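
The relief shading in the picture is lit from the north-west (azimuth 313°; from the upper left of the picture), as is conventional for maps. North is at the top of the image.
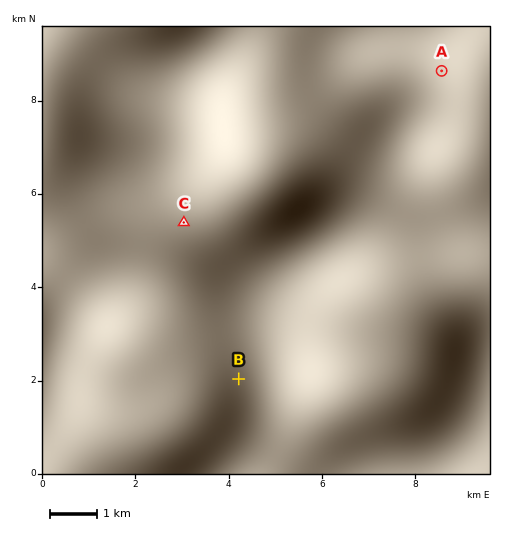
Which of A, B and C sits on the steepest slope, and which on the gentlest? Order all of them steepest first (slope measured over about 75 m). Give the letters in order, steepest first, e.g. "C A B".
B A C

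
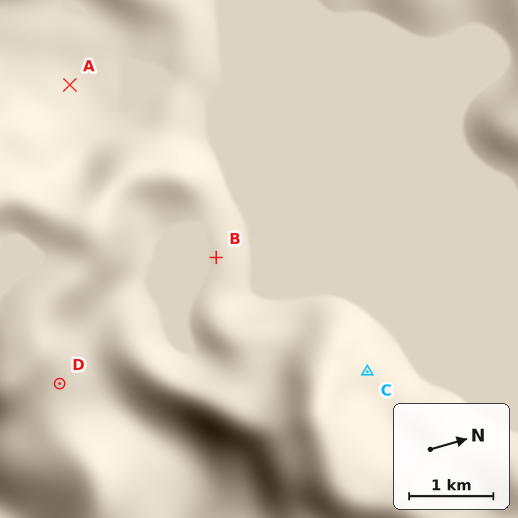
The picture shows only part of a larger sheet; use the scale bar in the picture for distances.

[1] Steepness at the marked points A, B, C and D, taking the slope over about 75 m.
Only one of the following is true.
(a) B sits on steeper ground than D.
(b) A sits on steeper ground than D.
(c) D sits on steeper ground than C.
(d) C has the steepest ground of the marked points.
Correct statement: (c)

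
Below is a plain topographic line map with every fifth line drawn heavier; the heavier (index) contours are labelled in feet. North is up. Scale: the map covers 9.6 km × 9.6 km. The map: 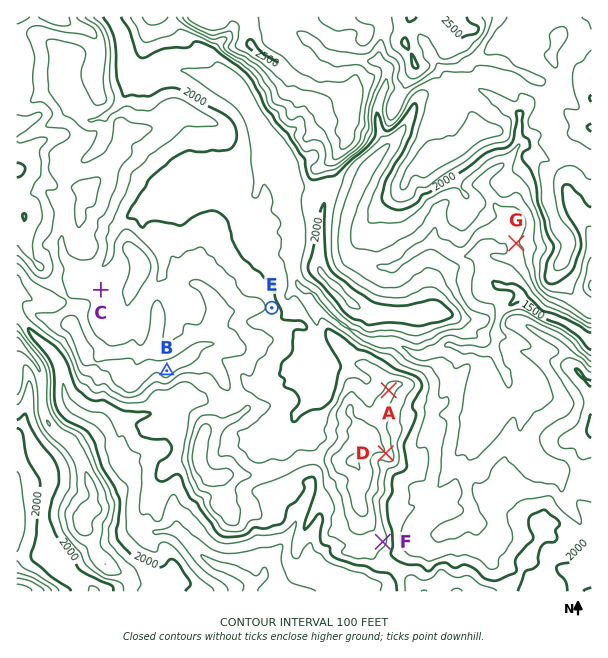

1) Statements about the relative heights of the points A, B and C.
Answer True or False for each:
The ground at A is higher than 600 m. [True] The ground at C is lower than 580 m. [False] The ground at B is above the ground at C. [True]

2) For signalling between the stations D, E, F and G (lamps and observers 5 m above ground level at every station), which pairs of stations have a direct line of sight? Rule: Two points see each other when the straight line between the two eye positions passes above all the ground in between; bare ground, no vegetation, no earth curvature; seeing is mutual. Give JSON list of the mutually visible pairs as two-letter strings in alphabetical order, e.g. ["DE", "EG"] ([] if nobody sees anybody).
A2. ["DF", "DG", "FG"]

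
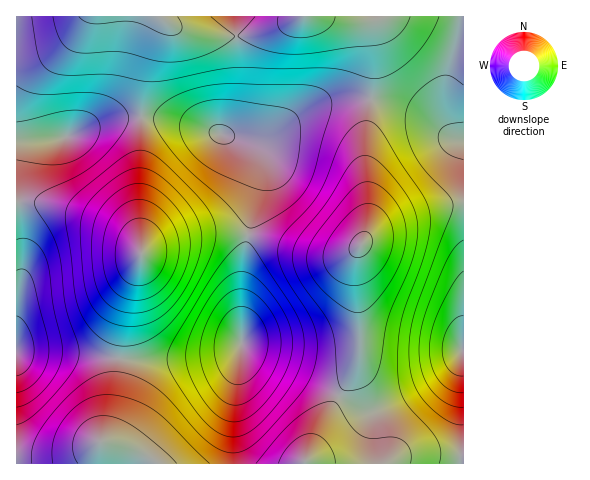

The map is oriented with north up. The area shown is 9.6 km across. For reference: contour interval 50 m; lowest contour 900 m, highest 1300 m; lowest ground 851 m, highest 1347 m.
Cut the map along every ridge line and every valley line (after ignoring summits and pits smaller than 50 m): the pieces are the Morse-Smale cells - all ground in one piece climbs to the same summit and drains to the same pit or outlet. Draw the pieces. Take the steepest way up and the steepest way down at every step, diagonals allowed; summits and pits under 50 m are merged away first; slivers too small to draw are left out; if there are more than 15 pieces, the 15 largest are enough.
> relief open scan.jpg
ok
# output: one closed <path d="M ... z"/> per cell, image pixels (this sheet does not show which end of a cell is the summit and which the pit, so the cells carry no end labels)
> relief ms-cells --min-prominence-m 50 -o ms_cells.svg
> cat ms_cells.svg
<path d="M463 203l-38 7-35 11-15 9-15 15-4 13 4 91-3 15-18 32 11 7 19 9 15-4 43-22 20-14 12-14 3-8 2-1z"/><path d="M32 202l-14 0-2 1 0 147 102 9 8-52 15-49-3-13-11-11-21-12-44-15z"/><path d="M159 16l-142 0-1 124 27 1 19-3 42-17 18-3 18 0 6-50 5-20 11-23 0-6z"/><path d="M358 98l-21 1-21 6-17 9-35 24-27 1 9 4 10 8 6 14-1 17-12 53 48 14 29 6 23-2 13-10 5-15 1-14-3-70 6-45z"/><path d="M251 235l-4 3-5 33 0 76 9 7 48 20 40 22 18-32 3-15 0-26-4-42 0-23 3-10-15 6-18 1-29-6z"/><path d="M241 346l-6 5-11 3-22 4-28 2-55-1-5 47-9 32-25 14-28 5-35 0-1 6 216 1 2-65z"/><path d="M227 232l-26 1-35 7-20 8-5 5-15 54-7 52 55 1 28-2 22-4 11-3 6-5 0-59 7-51z"/><path d="M329 16l-29 0-29 14-34 6 1 62-5 20-10 17 19 5 18 0 11-5 24-19 21-11 21-6 33 0 2-2 1-52-5-18-7-5z"/><path d="M155 118l-14 0 0 134 14-8 38-10 34-2 21 3 14-60 0-10-3-11-9-8-14-8-48-15z"/><path d="M140 118l-18 0-18 3-42 17-45 3-1 61 31 2 48 14 32 16 13 15z"/><path d="M461 354l-4 8-16 14-20 13-37 19-12 4-8-2-25-14-34 67 155 1 2-22z"/><path d="M371 99l-6 45 3 70-4 26 14-13 18-8 48-14 20-3 0-61-13-5-23-18-12-8z"/><path d="M22 351l-6 0 0 105 48 0 16-4 21-10 6-9 5-15 7-58-27-4z"/><path d="M242 345l-8 54-1 64 72 1 33-68-39-22-48-20z"/><path d="M162 18l-1 10-10 20-5 20-5 49 37 4 45 13 8-10 7-26-1-62-16 1-28-3-18-6z"/>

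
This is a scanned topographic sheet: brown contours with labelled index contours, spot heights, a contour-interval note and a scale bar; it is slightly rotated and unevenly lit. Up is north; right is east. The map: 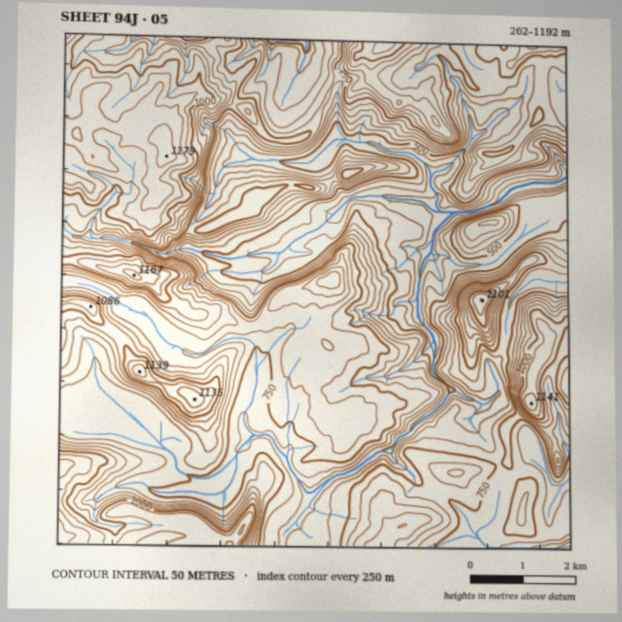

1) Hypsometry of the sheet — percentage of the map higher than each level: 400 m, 97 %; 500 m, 89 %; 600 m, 80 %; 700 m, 66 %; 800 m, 40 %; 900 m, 24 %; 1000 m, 14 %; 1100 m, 4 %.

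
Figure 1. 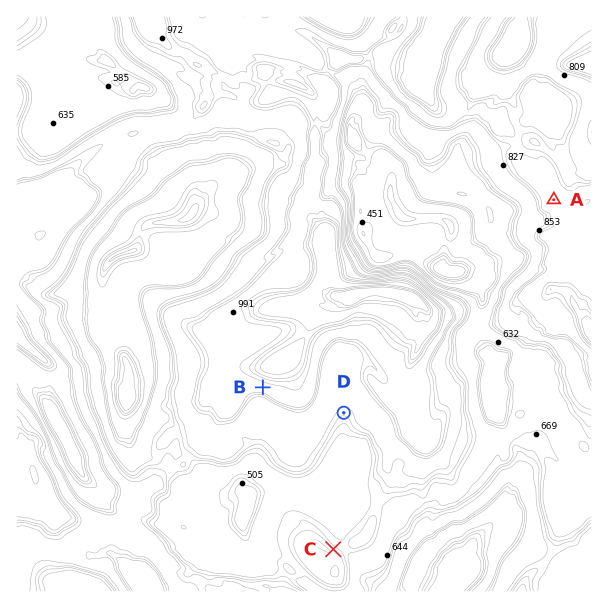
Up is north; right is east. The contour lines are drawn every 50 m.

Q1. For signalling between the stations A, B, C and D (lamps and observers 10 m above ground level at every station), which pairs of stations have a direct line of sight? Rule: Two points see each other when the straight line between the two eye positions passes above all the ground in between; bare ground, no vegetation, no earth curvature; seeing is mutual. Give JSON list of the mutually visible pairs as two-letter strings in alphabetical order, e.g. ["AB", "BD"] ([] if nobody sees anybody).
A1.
["BC", "CD"]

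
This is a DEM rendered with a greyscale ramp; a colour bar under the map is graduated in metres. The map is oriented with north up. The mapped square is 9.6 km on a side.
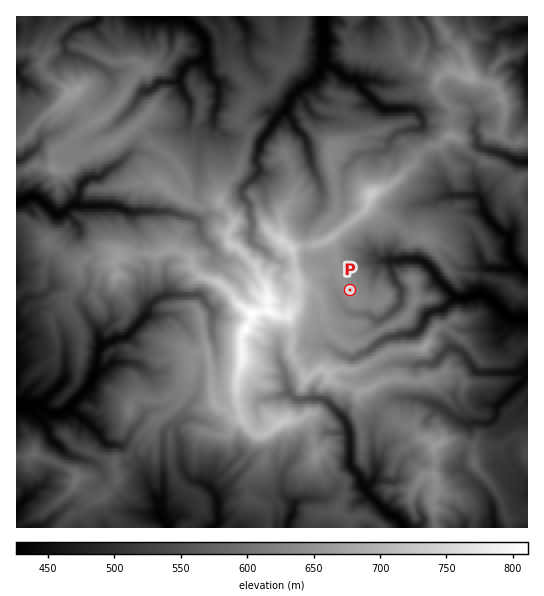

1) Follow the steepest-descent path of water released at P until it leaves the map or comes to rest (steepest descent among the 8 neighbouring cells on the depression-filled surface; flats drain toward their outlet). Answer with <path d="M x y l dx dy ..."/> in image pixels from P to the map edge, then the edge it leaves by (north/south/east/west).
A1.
<path d="M350 290l11 0 13-13 3-6 0-5 5-5 37-2 6 3 9 9 3 7 20 20 10 0 2-1 4 0 4-3 8 0 24 24 2 1 14 0 2-1"/>
exit: east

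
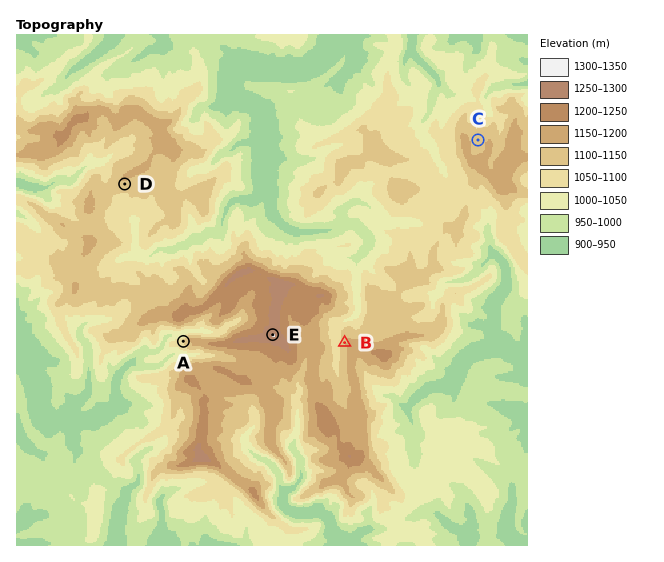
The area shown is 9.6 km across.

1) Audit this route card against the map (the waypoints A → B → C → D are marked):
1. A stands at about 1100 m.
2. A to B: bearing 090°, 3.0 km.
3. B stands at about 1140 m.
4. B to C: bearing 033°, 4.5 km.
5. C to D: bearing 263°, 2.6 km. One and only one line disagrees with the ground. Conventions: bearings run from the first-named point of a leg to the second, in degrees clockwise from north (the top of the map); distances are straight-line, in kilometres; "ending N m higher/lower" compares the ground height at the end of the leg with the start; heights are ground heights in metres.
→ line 5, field distance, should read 6.7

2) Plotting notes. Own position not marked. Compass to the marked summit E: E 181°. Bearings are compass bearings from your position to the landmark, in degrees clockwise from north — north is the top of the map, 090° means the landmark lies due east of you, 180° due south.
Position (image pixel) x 274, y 273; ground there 1190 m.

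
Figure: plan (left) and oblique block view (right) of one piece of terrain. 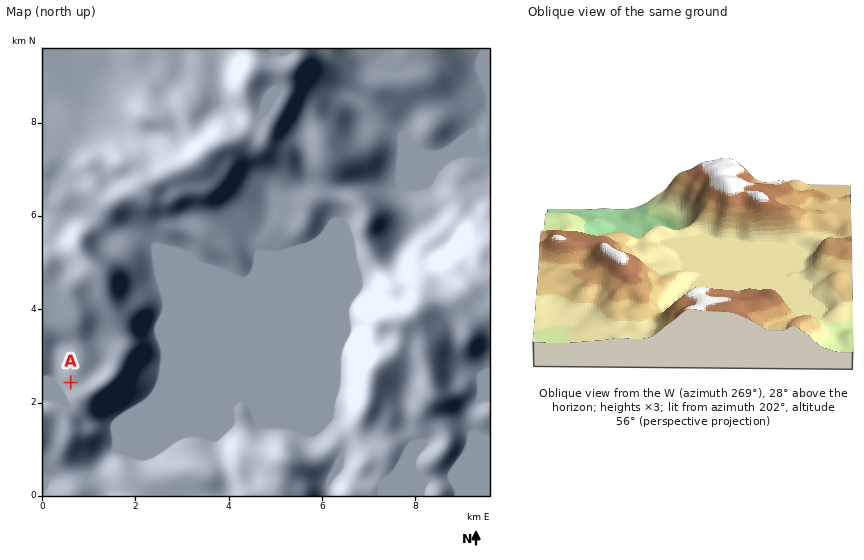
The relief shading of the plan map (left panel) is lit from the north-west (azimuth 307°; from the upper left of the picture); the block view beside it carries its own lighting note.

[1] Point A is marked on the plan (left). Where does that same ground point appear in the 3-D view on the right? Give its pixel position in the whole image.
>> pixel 772 312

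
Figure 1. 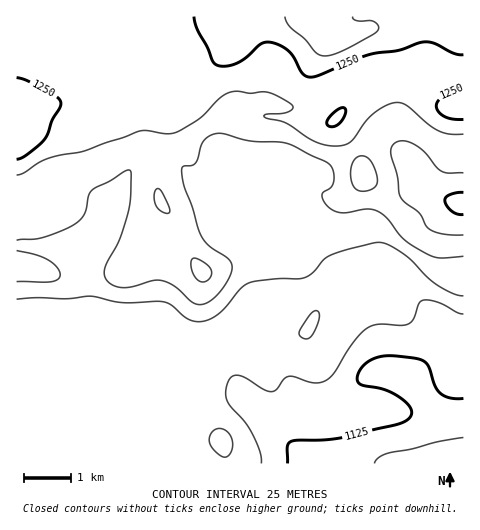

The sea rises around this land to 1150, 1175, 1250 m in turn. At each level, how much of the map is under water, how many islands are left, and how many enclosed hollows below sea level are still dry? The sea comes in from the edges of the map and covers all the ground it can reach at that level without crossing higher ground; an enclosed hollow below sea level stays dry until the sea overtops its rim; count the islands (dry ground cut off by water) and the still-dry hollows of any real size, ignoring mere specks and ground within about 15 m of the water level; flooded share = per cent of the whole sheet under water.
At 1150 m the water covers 13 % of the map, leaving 0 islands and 0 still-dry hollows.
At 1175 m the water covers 39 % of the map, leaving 0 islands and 0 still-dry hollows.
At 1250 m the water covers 93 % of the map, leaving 0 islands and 0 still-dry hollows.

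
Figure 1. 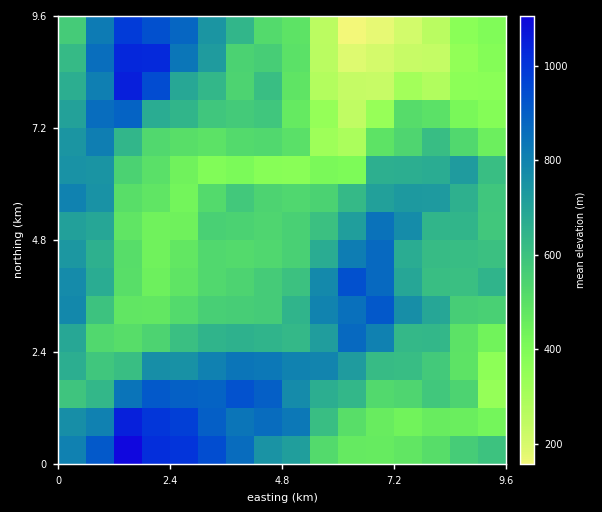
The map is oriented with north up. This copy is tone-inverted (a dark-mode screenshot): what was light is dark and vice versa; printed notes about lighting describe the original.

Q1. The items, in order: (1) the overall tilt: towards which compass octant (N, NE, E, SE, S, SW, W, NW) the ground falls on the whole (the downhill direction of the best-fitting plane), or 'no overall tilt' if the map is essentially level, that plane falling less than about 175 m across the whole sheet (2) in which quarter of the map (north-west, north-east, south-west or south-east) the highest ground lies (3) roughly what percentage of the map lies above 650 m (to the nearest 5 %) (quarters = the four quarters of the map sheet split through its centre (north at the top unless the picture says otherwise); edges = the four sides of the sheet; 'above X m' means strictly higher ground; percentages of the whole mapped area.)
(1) The general tilt is down to the north-east (the land rises towards the south-west).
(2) The highest ground is in the south-west quarter.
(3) Ground above 650 m makes up about 40 % of the sheet.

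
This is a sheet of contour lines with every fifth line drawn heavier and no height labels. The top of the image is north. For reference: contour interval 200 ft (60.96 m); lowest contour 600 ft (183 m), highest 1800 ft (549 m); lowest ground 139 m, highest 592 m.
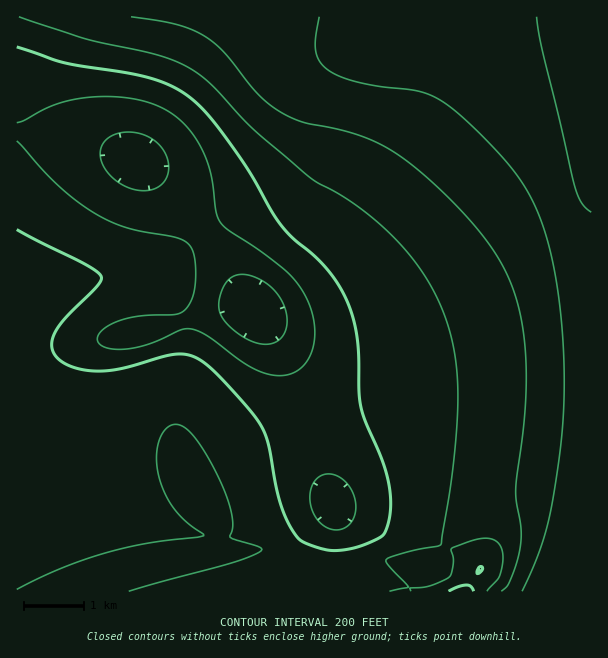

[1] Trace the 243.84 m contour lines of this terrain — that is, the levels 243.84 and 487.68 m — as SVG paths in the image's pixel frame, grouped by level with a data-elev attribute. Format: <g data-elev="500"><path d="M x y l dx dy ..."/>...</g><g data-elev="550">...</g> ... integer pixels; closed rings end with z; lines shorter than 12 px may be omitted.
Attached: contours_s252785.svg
<g data-elev="243.84"><path d="M335 530l-9-3-8-6-5-9-3-9 0-11 3-9 5-6 8-3 9 1 9 5 7 10 4 11 0 12-4 9-7 6z"/><path d="M17 123l43-20 20-5 21-1 24 1 21 4 18 7 15 10 15 16 12 23 6 21 4 33 4 10 8 8 32 21 25 19 12 12 8 14 7 18 3 18-3 18-7 13-8 8-9 4-10 1-12-2-21-10-39-29-17-6-7 1-28 12-20 6-20 1-13-4-4-6 2-6 7-6 10-5 24-6 36-2 10-5 6-10 3-14 0-19-2-15-5-8-8-4-54-11-16-7-18-9-17-12-18-15-40-44"/></g><g data-elev="487.68"><path d="M319 17l-3 19-1 12 3 11 6 8 10 7 15 6 28 6 43 6 14 5 13 8 32 27 33 36 18 27 12 29 11 39 7 48 4 52-1 51-4 48-10 59-11 34-16 36"/></g>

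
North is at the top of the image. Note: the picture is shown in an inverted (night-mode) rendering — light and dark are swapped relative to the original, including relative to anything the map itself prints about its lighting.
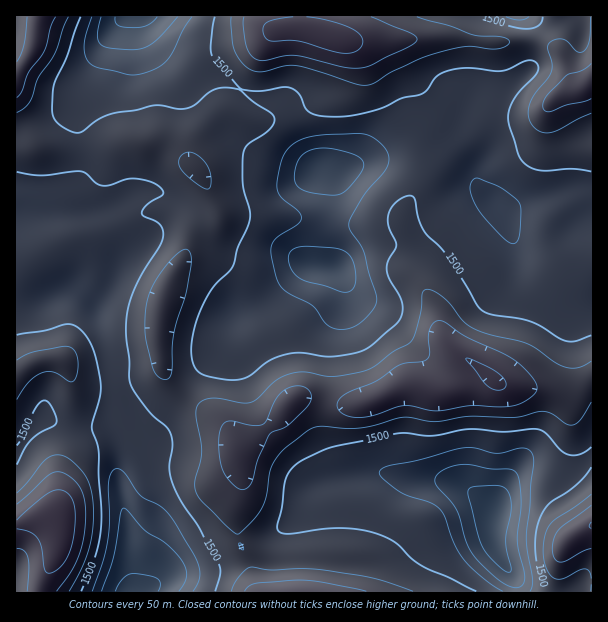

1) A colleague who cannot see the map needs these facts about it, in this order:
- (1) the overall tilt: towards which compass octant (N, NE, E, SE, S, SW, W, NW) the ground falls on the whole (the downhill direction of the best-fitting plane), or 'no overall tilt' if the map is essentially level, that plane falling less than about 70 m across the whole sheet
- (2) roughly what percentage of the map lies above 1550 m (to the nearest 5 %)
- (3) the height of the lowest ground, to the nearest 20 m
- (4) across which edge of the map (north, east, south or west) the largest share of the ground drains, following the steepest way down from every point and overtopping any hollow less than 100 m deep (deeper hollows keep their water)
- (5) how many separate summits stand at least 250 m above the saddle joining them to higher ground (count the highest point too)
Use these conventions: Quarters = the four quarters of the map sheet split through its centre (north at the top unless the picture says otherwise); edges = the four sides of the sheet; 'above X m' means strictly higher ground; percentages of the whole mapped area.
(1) There is no overall tilt: the best-fitting plane is nearly level.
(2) Ground above 1550 m makes up about 15 % of the sheet.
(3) About 1320 m is the lowest elevation on the sheet.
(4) Drainage is mainly to the east: more ground falls towards that edge than towards any other.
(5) There is 1 summit with 250 m or more of prominence.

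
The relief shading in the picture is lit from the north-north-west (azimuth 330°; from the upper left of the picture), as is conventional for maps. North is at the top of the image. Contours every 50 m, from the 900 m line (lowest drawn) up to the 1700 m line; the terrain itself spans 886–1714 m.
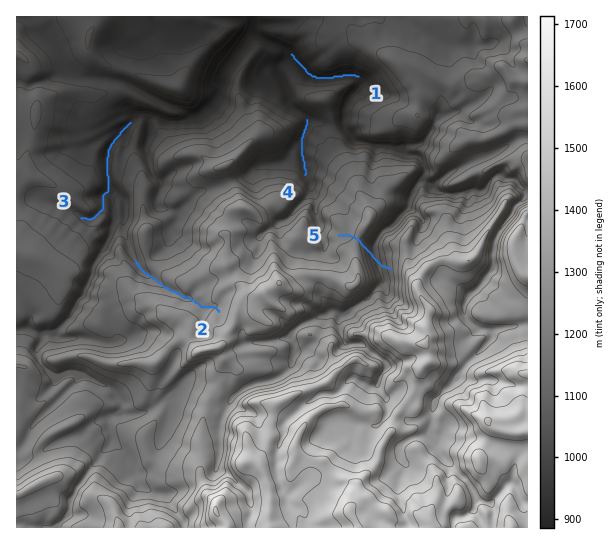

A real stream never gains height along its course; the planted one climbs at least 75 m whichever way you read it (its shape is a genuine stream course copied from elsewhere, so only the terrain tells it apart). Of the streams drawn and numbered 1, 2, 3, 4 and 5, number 5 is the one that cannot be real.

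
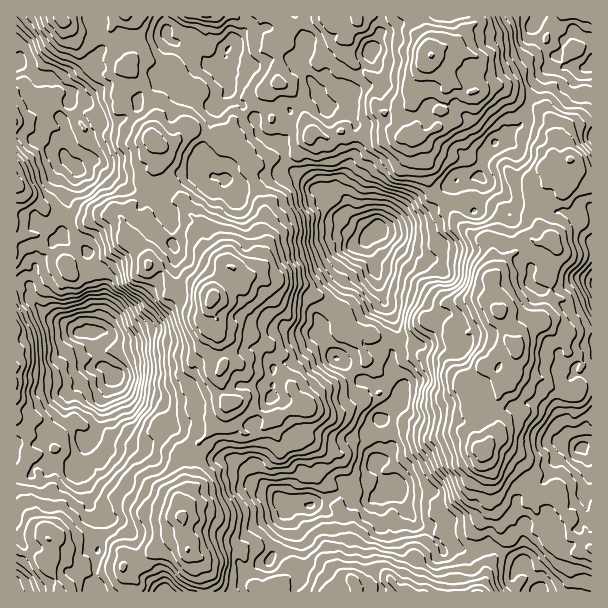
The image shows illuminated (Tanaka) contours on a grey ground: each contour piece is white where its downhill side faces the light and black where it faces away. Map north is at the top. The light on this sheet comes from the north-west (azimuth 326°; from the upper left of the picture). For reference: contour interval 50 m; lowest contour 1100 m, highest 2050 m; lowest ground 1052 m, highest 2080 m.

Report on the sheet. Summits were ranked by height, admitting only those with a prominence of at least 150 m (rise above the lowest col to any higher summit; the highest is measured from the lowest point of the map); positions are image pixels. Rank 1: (213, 299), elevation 2080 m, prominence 1028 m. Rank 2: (516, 347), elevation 1989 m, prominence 435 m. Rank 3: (182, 518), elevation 1958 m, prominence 221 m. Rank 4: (431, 56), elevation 1952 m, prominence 357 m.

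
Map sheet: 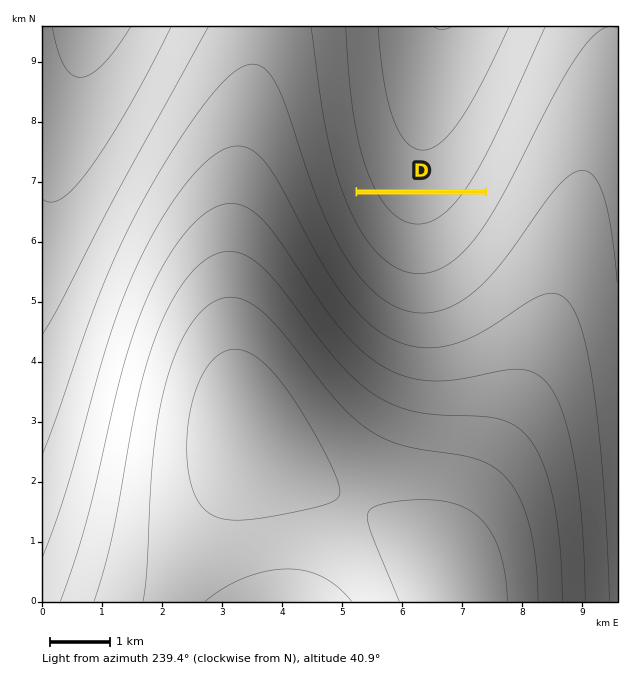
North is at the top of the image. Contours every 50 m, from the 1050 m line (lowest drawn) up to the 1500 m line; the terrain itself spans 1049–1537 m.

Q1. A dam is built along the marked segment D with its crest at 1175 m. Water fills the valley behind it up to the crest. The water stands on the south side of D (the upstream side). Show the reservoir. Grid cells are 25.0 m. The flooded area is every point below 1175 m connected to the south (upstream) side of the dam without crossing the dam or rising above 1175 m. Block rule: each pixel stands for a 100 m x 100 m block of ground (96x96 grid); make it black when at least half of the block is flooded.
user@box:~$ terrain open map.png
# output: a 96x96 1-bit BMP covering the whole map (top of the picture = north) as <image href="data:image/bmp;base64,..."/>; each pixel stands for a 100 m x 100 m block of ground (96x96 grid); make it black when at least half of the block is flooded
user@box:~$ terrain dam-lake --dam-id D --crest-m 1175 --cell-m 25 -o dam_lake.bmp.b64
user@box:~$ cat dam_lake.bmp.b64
<image width="96" height="96" href="data:image/bmp;base64,Qk2+BAAAAAAAAD4AAAAoAAAAYAAAAGAAAAABAAEAAAAAAIAEAAATCwAAEwsAAAIAAAAAAAAA////AAAAAAAAAAAAAAAAAAAAAAAAAAAAAAAAAAAAAAAAAAAAAAAAAAAAAAAAAAAAAAAAAAAAAAAAAAAAAAAAAAAAAAAAAAAAAAAAAAAAAAAAAAAAAAAAAAAAAAAAAAAAAAAAAAAAAAAAAAAAAAAAAAAAAAAAAAAAAAAAAAAAAAAAAAAAAAAAAAAAAAAAAAAAAAAAAAAAAAAAAAAAAAAAAAAAAAAAAAAAAAAAAAAAAAAAAAAAAAAAAAAAAAAAAAAAAAAAAAAAAAAAAAAAAAAAAAAAAAAAAAAAAAAAAAAAAAAAAAAAAAAAAAAAAAAAAAAAAAAAAAAAAAAAAAAAAAAAAAAAAAAAAAAAAAAAAAAAAAAAAAAAAAAAAAAAAAAAAAAAAAAAAAAAAAAAAAAAAAAAAAAAAAAAAAAAAAAAAAAAAAAAAAAAAAAAAAAAAAAAAAAAAAAAAAAAAAAAAAAAAAAAAAAAAAAAAAAAAAAAAAAAAAAAAAAAAAAAAAAAAAAAAAAAAAAAAAAAAAAAAAAAAAAAAAAAAAAAAAAAAAAAAAAAAAAAAAAAAAAAAAAAAAAAAAAAAAAAAAAAAAAAAAAAAAAAAAAAAAAAAAAAAAAAAAAAAAAAAAAAAAAAAAAAAAAAAAAAAAAAAAAAAAAAAAAAAAAAAAAAAAAAAAAAAAAAAAAAAAAAAAAAAAAAAAAAAAAAAAAAAAAAAAAAAAAAAAAAAAAAAAAAAAAAAAAAAAAAAAAAAAAAAAAAAAAAAAAAAAAAAAAAAAAAAAAAAAAAAAAAAAAAAAAAAAAAAAAAAAAAAAAAAAAAAAAAAAAAAAAAAAAAAAAAAAAAAAAAAAAAAAAAAAAAAAAAAAAAAAAAAAAAAAAAAAAAAAAAAAAAAAAAAAAAAAAAAAAAAAAAAAAAAAAAAAAAAAAAAAAAAAAAAAAAAAAAAAAAAAAAAAAAAgAAAAAAAAAAAAAAH8AAAAAAAAAAAAAAP/AAAAAAAAAAAAAAf/gAAAAAAAAAAAAA//wAAAAAAAAAAAAB//4AAAAAAAAAAAAB//4AAAAAAAAAAAAD//8AAAAAAAAAAAAH//+AAAAAAAAAAAAH//+AAAAAAAAAAAAAAAAAAAAAAAAAAAAAAAAAAAAAAAAAAAAAAAAAAAAAAAAAAAAAAAAAAAAAAAAAAAAAAAAAAAAAAAAAAAAAAAAAAAAAAAAAAAAAAAAAAAAAAAAAAAAAAAAAAAAAAAAAAAAAAAAAAAAAAAAAAAAAAAAAAAAAAAAAAAAAAAAAAAAAAAAAAAAAAAAAAAAAAAAAAAAAAAAAAAAAAAAAAAAAAAAAAAAAAAAAAAAAAAAAAAAAAAAAAAAAAAAAAAAAAAAAAAAAAAAAAAAAAAAAAAAAAAAAAAAAAAAAAAAAAAAAAAAAAAAAAAAAAAAAAAAAAAAAAAAAAAAAAAAAAAAAAAAAAAAAAAAAAAAAAAAAAAAAAAAAAAAAAAAAAAAAAAAAAAAAAAAAAAAAAAAAAAAAAAAAAAAAAAAAAAAAAAAAAAAAAAAAAAAAAAAAAAAAAAA="/>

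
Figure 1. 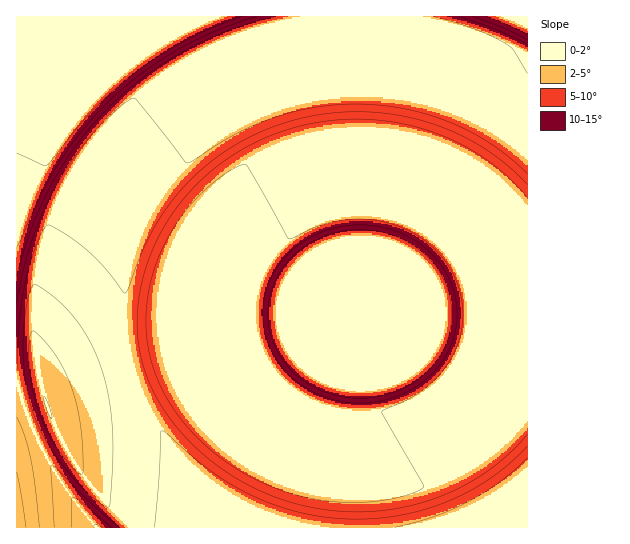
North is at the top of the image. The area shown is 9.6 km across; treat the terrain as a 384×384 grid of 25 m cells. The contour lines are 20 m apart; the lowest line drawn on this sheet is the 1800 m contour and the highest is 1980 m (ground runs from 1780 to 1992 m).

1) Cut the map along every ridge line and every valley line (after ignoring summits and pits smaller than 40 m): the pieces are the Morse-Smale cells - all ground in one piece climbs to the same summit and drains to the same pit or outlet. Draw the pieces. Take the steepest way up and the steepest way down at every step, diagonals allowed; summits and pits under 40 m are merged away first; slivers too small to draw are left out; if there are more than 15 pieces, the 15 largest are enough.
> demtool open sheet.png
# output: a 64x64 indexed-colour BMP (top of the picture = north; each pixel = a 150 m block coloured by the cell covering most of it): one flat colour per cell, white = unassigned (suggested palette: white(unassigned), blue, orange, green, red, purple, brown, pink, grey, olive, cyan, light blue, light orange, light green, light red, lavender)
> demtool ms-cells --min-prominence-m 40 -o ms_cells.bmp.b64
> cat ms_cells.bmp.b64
<image width="64" height="64" href="data:image/bmp;base64,Qk12CAAAAAAAAHYAAAAoAAAAQAAAAEAAAAABAAQAAAAAAAAIAAATCwAAEwsAABAAAAAAAAAA////ALR3HwAOf/8ALKAsACgn1gC9Z5QAS1aMAMJ34wB/f38AIr28AM++FwDox64AeLv/AIrfmACWmP8A1bDFAEREREREVVUiIiIiIiIiIiIiERERERERERERERERERERREREREVVUiIiIiIiIiIiIRERERERERERERERERERERFEREREVVUiIiIiIiIiIiEREREREREREREREREREREREUREREVVUiIiIiIiIiIhERERERERERERERERERERERERRERERVUiIiIiIiIiIhERERERERERERERERERERERERFERERVUiIiIiIiIiIREREREREREREREREREREREREREURERVUiIiIiIiIiIRERERERERERERERERERERERERERRERFVSIiIiIiIiIRERERERERERERERERERERERERERFERFVSIiIiIiIiIREREREREREREREREREREREREREREUREVVIiIiIiIiIRERERERERERERERERERERERERERERREVVIiIiIiIiIRERERERERERERERERERERERERERERFERVIiIiIiIiIhEREREREREREREREREREREREREREREURVUiIiIiIiIhERERERERERERERERERERERERERERERZlVSIiIiIiIhERERERERERERERERERERERERERERERFjMyIiIiIiIiEREREREREREREREREREREREREREREREWMzIiIiIiIiERERERERERERERERERERERERERERERERYzMiIiIiIiIREREREREREREREREREREREREREREREREzMiIiIiIiIRERERERERERERERERERERERERERERERETMyIiIiIiIhERERERERERERERERERERERERERERERERMzIiIiIiIiEREREREREREREREREREREREREREREREREzMiIiIiIiERERERERERERERERERERERERERERERERETMiIiIiIiIRERERERERERERERERERERERERERERERERMyIiIiIiIhEREREREREREREREREREREREREREREREREzIiIiIiIiERERERERERERERERERERERERERERERERETMiIiIiIiIRERERERERERERERERERERERERERERERERMyIiIiIiIREREREREREREREREREREREREREREREREREzIiIiIiIhERERERERERERERERERERERERERERERERETMiIiIiIiERERERERERERERERERERERERERERERERERMyIiIiIiIREREREREREREREREREREREREREREREREREzIiIiIiIiERERERERERERERERERERERERERERERERETMiIiIiIiIRERERERERERERERERERERERERERERERERMzIiIiIiIhEREREREREREREREREREREREREREREREREzMiIiIiIiERERERERERERERERERERERERERERERERETMyIiIiIiIRERERERERERERERERERERERERERERERERMzMiIiIiIhEREREREREREREREREREREREREREREREREzMyIiIiIiIRERERERERERERERERERERERERERERERETMzMiIiIiIhERERERERERERERERERERERERERERERERMzMzIiIiIiEREREREREREREREREREREREREREREREREzMzMiIiIiIhERERERERERERERERERERERERERERERETMzMzIiIiIiERERERERERERERERERERERERERERERERMzMzMiIiIiIhEREREREREREREREREREREREREREREREzMzMzIiIiIiIRERERERERERERERERERERERERERERETMzMzMyIiIiIhERERERERERERERERERERERERERERERMzMzMzIiIiIiIREREREREREREREREREREREREREREREzMzMzMyIiIiIiERERERERERERERERERERERERERERETMzMzMzMiIiIiIhERERERERERERERERERERERERERERMzMzMzMzIiIiIiIREREREREREREREREREREREREREREzMzMzMzMyIiIiIiERERERERERERERERERERERERERETMzMzMzMzMiIiIiIhERERERERERERERERERERERERERMzMzMzMzMzIiIiIiIREREREREREREREREREREREREREzMzMzMzMzMyIiIiIiIRERERERERERERERERERERERETMzMzMzMzMzMiIiIiIiERERERERERERERERERERERERMzMzMzMzMzMzMiIiIiIiEREREREREREREREREREREREzMzMzMzMzMzMzIiIiIiIiERERERERERERERERERERETMzMzMzMzMzMzMyIiIiIiIhERERERERERERERERERERMzMzMzMzMzMzMzMyIiIiIiIhEREREREREREREREREREzMzMzMzMzMzMzMzMiIiIiIiIhERERERERERERERERETMzMzMzMzMzMzMzMzMiIiIiIiIRERERERERERERERERMzMzMzMzMzMzMzMzMzMiIiIiIiIREREREREREREREREzMzMzMzMzMzMzMzMzMzIiIiIiIiIRERERERERERERETMzMzMzMzMzMzMzMzMzMzIiIiIiIiIRERERERERERERMzMzMzMzMzMzMzMzMzMzMzIiIiIiIiEREREREREREREzMzMzMzMzMzMzMzMzMzMzMyIiIiIiIiERERERERERETMzMzMzMzMzMzMzMzMzMzMzMyIiIiIiIiERERERERER"/>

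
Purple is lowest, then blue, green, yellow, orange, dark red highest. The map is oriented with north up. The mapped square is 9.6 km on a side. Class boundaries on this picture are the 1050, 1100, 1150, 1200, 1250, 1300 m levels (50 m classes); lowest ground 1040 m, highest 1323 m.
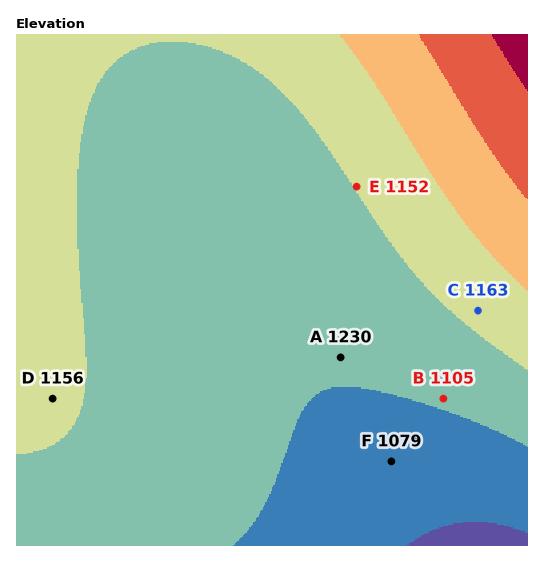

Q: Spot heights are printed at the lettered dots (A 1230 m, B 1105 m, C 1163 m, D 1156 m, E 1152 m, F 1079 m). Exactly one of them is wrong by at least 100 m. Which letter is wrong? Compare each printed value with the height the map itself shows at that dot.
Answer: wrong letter A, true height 1105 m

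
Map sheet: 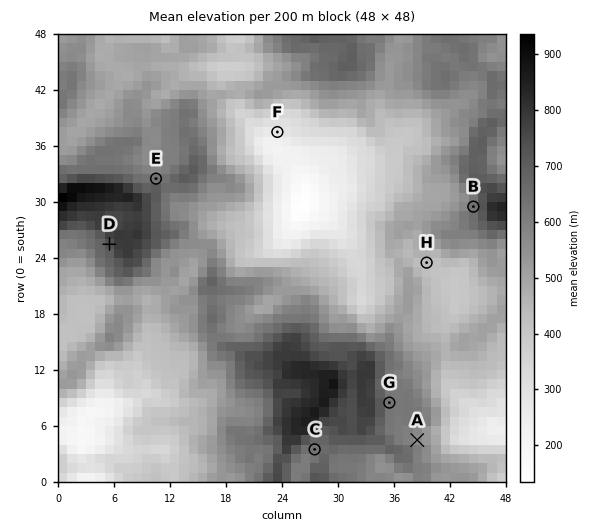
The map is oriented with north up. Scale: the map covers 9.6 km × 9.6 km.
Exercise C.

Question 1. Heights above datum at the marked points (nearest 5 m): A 560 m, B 640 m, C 625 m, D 725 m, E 635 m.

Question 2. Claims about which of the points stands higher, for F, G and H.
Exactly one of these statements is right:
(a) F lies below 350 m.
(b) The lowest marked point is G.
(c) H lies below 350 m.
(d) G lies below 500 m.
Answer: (a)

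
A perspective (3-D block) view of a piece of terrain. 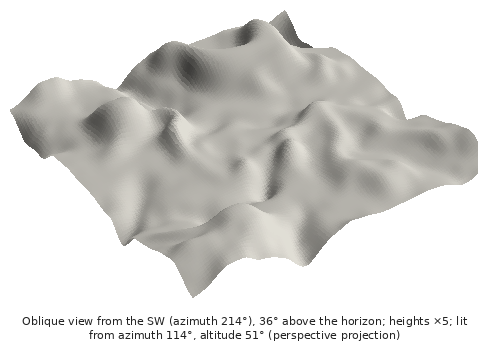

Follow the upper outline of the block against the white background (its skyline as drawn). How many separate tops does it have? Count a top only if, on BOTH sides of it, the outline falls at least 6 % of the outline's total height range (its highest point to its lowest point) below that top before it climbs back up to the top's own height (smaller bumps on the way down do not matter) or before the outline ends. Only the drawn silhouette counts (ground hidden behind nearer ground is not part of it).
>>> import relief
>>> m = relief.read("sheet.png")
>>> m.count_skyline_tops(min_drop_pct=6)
2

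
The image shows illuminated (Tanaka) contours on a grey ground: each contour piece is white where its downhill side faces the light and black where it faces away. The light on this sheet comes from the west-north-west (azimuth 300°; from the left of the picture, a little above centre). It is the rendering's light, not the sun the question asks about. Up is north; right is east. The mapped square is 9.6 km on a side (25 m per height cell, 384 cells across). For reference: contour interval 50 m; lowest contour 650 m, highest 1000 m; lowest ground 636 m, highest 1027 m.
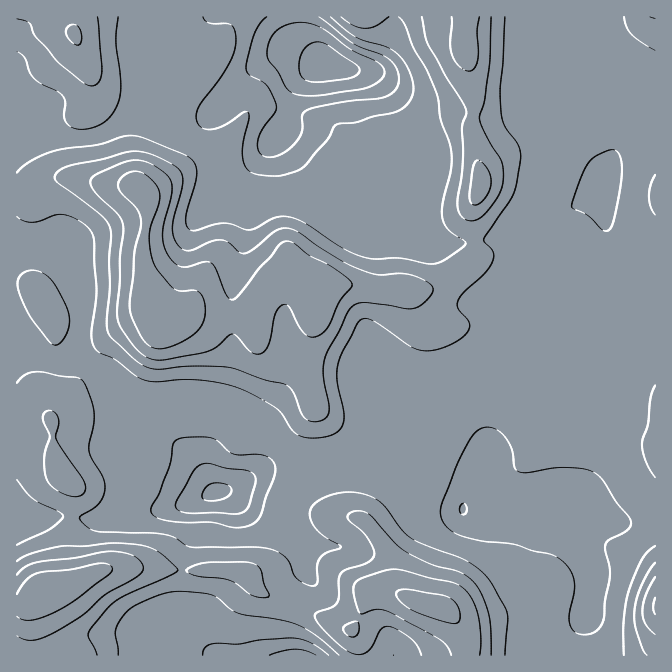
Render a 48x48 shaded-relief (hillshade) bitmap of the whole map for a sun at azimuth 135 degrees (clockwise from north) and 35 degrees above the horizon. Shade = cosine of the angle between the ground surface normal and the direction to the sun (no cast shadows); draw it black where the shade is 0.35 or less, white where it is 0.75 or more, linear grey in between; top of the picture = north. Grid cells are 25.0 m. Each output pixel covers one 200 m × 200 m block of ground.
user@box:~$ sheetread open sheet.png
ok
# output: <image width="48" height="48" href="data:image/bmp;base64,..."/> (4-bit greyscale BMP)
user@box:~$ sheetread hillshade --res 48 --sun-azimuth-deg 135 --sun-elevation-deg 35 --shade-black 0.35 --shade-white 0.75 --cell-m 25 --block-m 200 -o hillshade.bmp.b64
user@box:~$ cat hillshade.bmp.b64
<image width="48" height="48" href="data:image/bmp;base64,Qk32BAAAAAAAAHYAAAAoAAAAMAAAADAAAAABAAQAAAAAAIAEAAATCwAAEwsAABAAAAAAAAAAAAAAABEREQAiIiIAMzMzAERERABVVVUAZmZmAHd3dwCIiIgAmZmZAKqqqgC7u7sAzMzMAN3d3QDu7u4A////ALy5iaqZmau6rN7sqIvcqIiJzcqZiHZlaLzcu7qZmZqqq8zLl4vduZmazcqZmHZUVrze7typmZmaq7u5dmnMuqqrzLqZqoZDJJrN7/7bqZmZmruoZEerqZmau6mZq5ZSAGibzv/+27upmamHZDWIh3Z4qpiJq6ZTACRnm97/7bu6mamIZDNFZVRGiZiImqdUAAAjNYq8u5iIeJmYdTIkVVRFeId3iZhlIAASEBRniHVERWiIdlRFZmZWd3d3iZdmUjI0QhEkVnZVRGeIiId3d3dmZ3d4iYdlZXZVd1VERERVRFeIiJmIiImGZ3d4mZh2ZoiIqpiIhkIjMkaHZneImZunaJh3iZiHd4mazLqqu6dEMjV3ZVVoiZvKeKqYiIiIiHiKvLqavdyoZDV3dmZ4iJvbeJqpmIiIiHd4mqmZrN3LuFV4iHeIiJrLh4mrqpmIiHd4mZmZq8y7y5d4mYiIiJm8l3iau6mYh3d5qpmZmrupq6mJqpmIiImsuHeJqqmYh3eJu6mZmqqpmZmazLmYiImryoiJmZmYh2eJq6mZmqqZiZh5zcqYiImaupmZmZiIh2Z4mqmZmZmZmZh3rLmIiIiZqpmIiIiId2Z3iZmZqqqZmamHq7mIiImZmZmIiIiId2Z3iZmazLu7qqqYrLmIiIiIiIiIiIiIh3eIiZma3u3LuruZvbmIiJiIiIiIiIiIh4eJiJmJzu7cqrqZztqYiaqpiIiIiIiIiIial3h4rN3bmaqZz+uZmau7qYiIiIiIiIialkVnirzLmKqYvv2pmZqqqZiIiIiIiHiZliJXiJq6iKqIrf66qqqZmZiImYiIiHiZliFHiImqd5qHnO7Lq7u6mZiImZmIiHiZhzE3iHeZdomXiruoiZq8uZmIiZmYiHeIhzE3iGaJdGiXd4dlVWaKu5mIiIiIh3eIhjJImFRpdEaHZmVVRWVXmqmYiIiHd4iIhzE4umM3dCR3Zmd3d3d3iZmYeIh3iJmZh1I43JQ1ZRFGd4iIiIiJqpmYd4h3iJqpmHVY38hVdkI2eIiIiId63bmZh3dmeJqqmYh43+qHeHVWeIiIiIZG3+qqqYdVd4mpmHiJv/yYiId3eIiIiIYzn/yqq7hUZmeIdlVom9yph3d3eIiIiIcxbOyqq8tkZlVVQxEkZ5upmGVmZ4iIiIdBWcypq8yWZmVUQyACRniZunQ0VniIiIdTWKuZmrund4d3d1Q0Z3d4rbdEVmd4iIdUaZmYmqqoiIiImZh3iJhmjNt1VmZnd4dmipmImamZiIiHiqqYiauWatyFRFVVVnZnm6mIiZmZmYiIiruZmay4aKp0ISIzNGZnrLmIiZmImYmZisupiZvLh4qFMhEiNFZ4vbmIiJmIiYiZm8upiJm8uImodlVERFZ5zcmIiJiIiHeIm8upmImc3Km6mJmXZmZpzcmYiIiIiYh4m8uZmYiK3cu7qZq6hmZozcmYiIiImYd3m8uZmZh4vdzMuYrLllZovcqYiYiImZh3i8upmZl3nO3LqJzclmZovcqYmYh3iQ=="/>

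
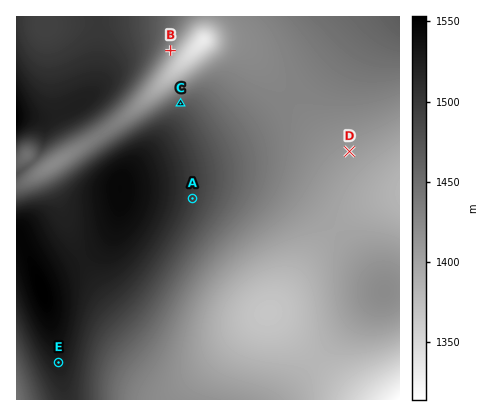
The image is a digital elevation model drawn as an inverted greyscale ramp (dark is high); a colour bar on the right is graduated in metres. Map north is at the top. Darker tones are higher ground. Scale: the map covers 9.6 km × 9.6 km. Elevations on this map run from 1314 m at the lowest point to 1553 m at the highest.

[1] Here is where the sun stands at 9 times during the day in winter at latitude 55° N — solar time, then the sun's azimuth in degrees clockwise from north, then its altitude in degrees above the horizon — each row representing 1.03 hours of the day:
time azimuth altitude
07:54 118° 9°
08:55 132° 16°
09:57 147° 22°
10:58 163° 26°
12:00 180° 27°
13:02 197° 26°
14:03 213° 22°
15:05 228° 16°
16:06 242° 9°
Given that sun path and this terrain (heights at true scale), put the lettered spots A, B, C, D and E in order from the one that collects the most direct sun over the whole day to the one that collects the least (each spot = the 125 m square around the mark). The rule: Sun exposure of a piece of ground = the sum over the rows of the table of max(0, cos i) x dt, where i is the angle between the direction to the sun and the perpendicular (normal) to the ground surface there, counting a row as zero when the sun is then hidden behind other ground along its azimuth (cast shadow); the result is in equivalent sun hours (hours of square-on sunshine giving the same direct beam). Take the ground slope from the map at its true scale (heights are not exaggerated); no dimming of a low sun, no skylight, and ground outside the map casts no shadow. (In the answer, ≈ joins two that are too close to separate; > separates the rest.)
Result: B > E ≈ D ≈ A > C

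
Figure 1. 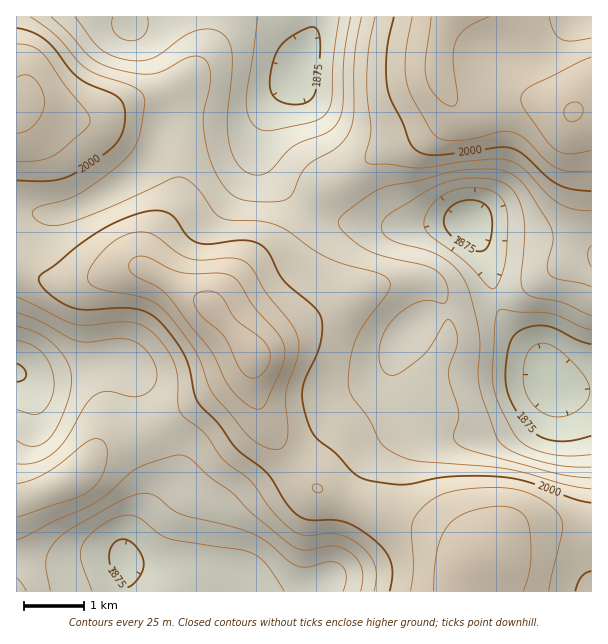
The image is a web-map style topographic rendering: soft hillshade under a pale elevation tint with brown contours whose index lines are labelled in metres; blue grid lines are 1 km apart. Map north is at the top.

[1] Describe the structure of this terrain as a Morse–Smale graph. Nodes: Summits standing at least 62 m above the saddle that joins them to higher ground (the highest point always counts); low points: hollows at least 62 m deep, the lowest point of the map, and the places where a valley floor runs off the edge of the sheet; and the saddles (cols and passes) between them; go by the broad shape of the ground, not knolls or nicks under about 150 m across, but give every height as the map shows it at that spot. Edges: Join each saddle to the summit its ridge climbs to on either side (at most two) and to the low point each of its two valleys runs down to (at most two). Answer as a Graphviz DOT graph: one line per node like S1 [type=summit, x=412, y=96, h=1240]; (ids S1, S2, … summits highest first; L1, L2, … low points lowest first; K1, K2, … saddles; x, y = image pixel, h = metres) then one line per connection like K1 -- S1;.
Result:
graph terrain {
  S1 [type=summit, x=252, y=354, h=2088];
  S2 [type=summit, x=573, y=111, h=2076];
  S3 [type=summit, x=24, y=105, h=2055];
  L1 [type=low, x=551, y=380, h=1838];
  L2 [type=low, x=297, y=66, h=1861];
  L3 [type=low, x=125, y=561, h=1869];
  L4 [type=low, x=18, y=374, h=1873];
  K1 [type=saddle, x=227, y=326, h=2079];
  K2 [type=saddle, x=356, y=503, h=2016];
  K3 [type=saddle, x=17, y=212, h=1978];
  K4 [type=saddle, x=153, y=429, h=1964];
  K5 [type=saddle, x=309, y=210, h=1956];
  K6 [type=saddle, x=569, y=248, h=1954];
  K1 -- S1;
  K1 -- L1;
  K1 -- L4;
  K2 -- S1;
  K2 -- L1;
  K2 -- L3;
  K3 -- S1;
  K3 -- S3;
  K3 -- L4;
  K4 -- S1;
  K4 -- L3;
  K4 -- L4;
  K5 -- S1;
  K5 -- S2;
  K5 -- L1;
  K5 -- L2;
  K6 -- S1;
  K6 -- S2;
  K6 -- L1;
}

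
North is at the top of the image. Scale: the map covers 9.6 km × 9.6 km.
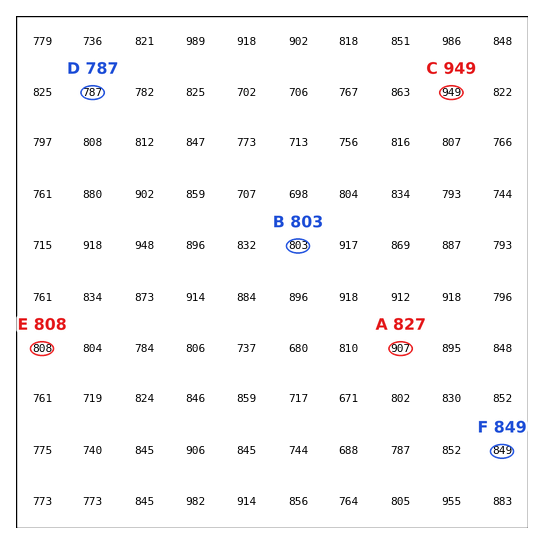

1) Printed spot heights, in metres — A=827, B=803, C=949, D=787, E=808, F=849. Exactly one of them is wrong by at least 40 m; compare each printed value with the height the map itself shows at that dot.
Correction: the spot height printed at A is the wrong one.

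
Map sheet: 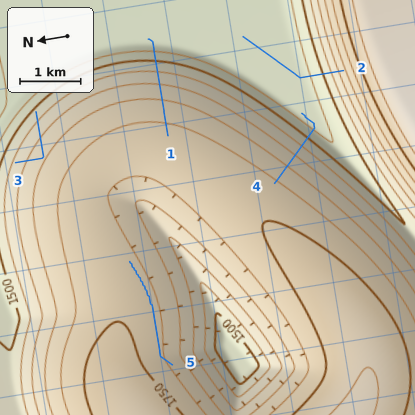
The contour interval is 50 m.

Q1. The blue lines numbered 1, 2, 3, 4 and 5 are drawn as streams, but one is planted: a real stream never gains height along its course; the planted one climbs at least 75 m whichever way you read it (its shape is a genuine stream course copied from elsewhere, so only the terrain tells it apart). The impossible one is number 3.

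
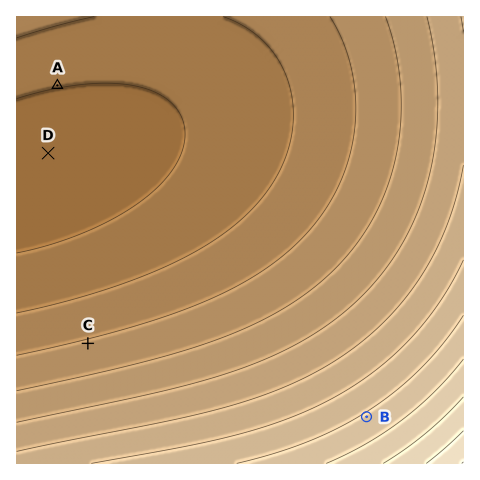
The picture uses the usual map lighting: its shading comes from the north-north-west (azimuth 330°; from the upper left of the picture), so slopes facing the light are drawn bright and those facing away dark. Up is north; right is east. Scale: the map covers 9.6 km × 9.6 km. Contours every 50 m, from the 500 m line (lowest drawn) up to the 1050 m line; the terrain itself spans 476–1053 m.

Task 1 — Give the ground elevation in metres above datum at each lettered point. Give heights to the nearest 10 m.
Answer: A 500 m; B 860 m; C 610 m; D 480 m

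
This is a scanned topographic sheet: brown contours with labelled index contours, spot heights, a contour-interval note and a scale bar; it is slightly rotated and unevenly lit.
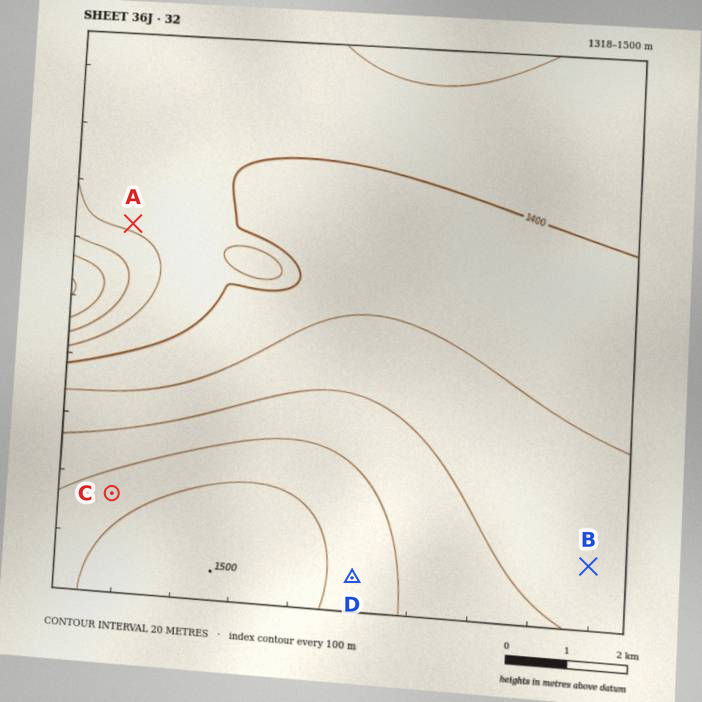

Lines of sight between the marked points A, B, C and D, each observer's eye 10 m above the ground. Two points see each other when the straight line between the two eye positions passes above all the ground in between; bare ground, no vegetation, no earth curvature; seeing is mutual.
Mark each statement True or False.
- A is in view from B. False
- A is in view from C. True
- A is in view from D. False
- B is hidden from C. True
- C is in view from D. False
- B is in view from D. True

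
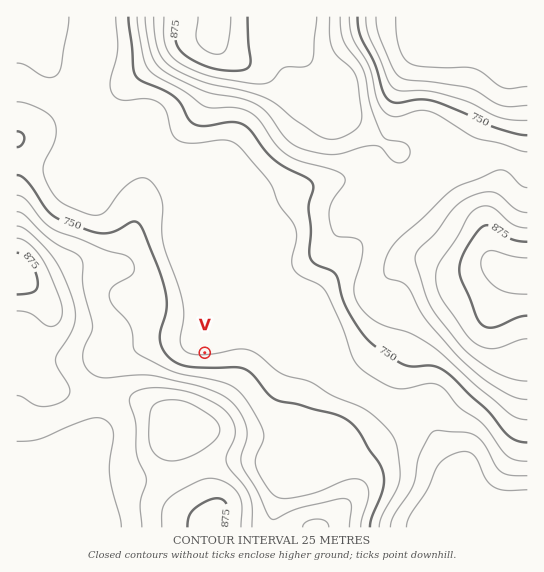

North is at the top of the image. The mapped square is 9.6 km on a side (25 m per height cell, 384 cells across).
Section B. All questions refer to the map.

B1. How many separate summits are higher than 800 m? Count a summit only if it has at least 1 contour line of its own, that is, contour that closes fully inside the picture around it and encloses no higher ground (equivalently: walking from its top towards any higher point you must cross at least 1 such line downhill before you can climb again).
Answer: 1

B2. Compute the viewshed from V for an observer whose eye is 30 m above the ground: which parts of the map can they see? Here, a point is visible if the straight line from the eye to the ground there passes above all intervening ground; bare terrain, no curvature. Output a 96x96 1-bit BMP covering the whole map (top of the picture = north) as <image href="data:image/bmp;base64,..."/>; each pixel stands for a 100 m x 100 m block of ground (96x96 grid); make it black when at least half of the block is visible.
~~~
<image width="96" height="96" href="data:image/bmp;base64,Qk2+BAAAAAAAAD4AAAAoAAAAYAAAAGAAAAABAAEAAAAAAIAEAAATCwAAEwsAAAIAAAAAAAAA////AAAAAAAAAAAAAAAAAAAAAAAAAAAAAAAAAAAAAAAAAAAAAAAAAAAAAAAAAAAAAAAAAAAAAAAAAAAAAAAAAAAAAAAAAAAAAAAAAAAAAAAAAAAAAAAAAAAAAAAAAAAAAAAAAAAAAAAAAAAAAAAAAAAAAAAAAAAAAAAAAAAAAAAAAAAAAAAAAAAAAAAAAAAAAAAAAAAAAAAAAAAAAAAAAAAAAAQAAAAAAAAAAAAAABwAAAAAAAAAAAAAADwAAAAAAAAAAAAAAHwAAAAAAAAAAAAAAP4AAAAAAAAAAAAAAf4AAAAAAAAAAAAAB/4AAAAAAAAAEAAAP/4AAAAAAAAAAAAA//4AAAAAAAAAAAAA//4AAAAAHgAAAAAA//4AAAAB/wAAAAIA//wAAAAH/wAAAB4A//wAAAAf/wAAAH8Af/wAAAA//4AAA/8Af/wBgAB//4AAD/+Af/wB4AD//8AAP//A//gB8AD//+AB///A//AB+AD//+AH///h/+AB+AH///Af///j/8AB/AP///D//////4AB/wf///v//////wAB/////////////wAB/////////////wAB/////////////wAB/////////////wAB/////////////wAB/+////////x//4AB/8P///////h//4AB/4H///////g//4AD/4H///////A//4AH/4H///////A//4AP/4P///////A//8Af/4////////h//8Af/////////////+A//////////////8A//+f//////////4A//8H//////////4A/jwH//////////wA+AAD//////////wA8AAD//////////gAYAAD////////h/gAQAAD////////g/gAAAAH////////w/gAAAAH//////+A//gAAAAH//////4Af/gAAAAD//////wAP/gAAAAD//////gAH/AAAAAB/////+AAH+AAAAAB/////8AADwAAAAAA/////8AABgAAAAAAf////8AAAgAAAAAAf////+AAAAAAAAAA//////AAAAAAAAAA//////wAAAAAAAAA//////8OAAAAAAAB///////+AAAAAAAB///////8AAAAAAAA///////4AAAAAAAA///////gAAAAAAAAf//////AAAAAAAAAf/////8AAAAAAAAAf/////4AAAAAAAAAf/////gAAAAAAAAA//////AAAAAAAAAH/////8AAAAAAAAAf/////4AAAAAAAAB/////7gAAAAAAAAD/////zAAAAAAAAAD/////zAAAAAAAAAD/////zAAAAAAAAAB//////AAAAAAAAAAf/////AAAAAAAAAAP///w/AAAAAAAAAAH///A+AAAAAAAAAAH//8A+AAAAAAAAAAD//4AcAAAAAAAAAAD//gAAAAAAAAAAAAB/8AAAAAAAAAAAAAAAAAAAAAAAAAAAAAAAAAAAAAAAAAAAAAAAAAAAAAAAAAAAAAAAAAAAAAAAAAAAAAAAAAAAAAAAAAA="/>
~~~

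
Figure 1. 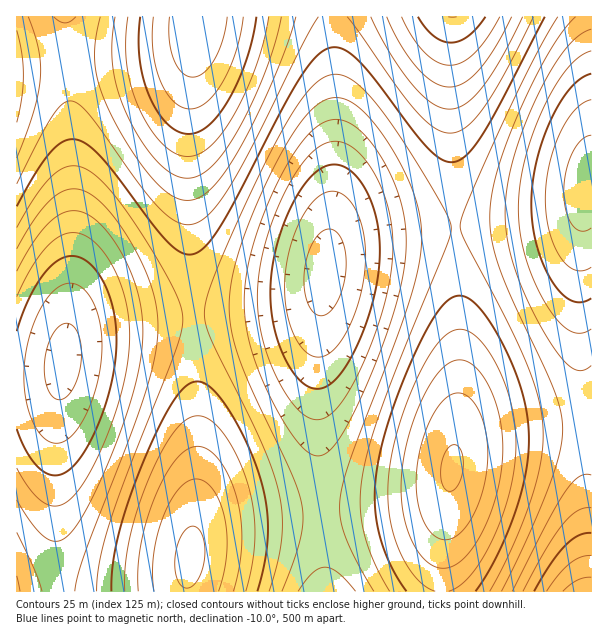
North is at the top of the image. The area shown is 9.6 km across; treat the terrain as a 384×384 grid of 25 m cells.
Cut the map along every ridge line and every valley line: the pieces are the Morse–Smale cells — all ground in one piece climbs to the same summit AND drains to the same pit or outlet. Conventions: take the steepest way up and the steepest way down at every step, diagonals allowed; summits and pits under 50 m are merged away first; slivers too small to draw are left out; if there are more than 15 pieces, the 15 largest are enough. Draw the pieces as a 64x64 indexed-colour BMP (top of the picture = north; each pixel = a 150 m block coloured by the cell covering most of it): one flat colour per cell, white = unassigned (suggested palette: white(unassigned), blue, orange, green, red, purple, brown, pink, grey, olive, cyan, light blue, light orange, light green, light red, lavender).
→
<image width="64" height="64" href="data:image/bmp;base64,Qk12CAAAAAAAAHYAAAAoAAAAQAAAAEAAAAABAAQAAAAAAAAIAAATCwAAEwsAABAAAAAAAAAA////ALR3HwAOf/8ALKAsACgn1gC9Z5QAS1aMAMJ34wB/f38AIr28AM++FwDox64AeLv/AIrfmACWmP8A1bDFALu7szMzMzMzMzREREREREREERERERERGZmZmZmZmZmZu7uzMzMzMzMzNEREREREREQREREREREZmZmZmZmZmZm7u7MzMzMzMzM0RERERERERBERERERERmZmZmZmZmZmbu7MzMzMzMzMzREREREREREERERERERGZmZmZmZmZmZu7szMzMzMzMzNEREREREREQRERERERERmZmZmZmZmZm7uzMzMzMzMzMzRERERERERBERERERERGZmZmZmZmZmbu7MzMzMzMzMzNEREREREREEREREREREZmZmZmZmZmZu7szMzMzMzMzM0REREREREQRERERERERmZmZmZmZmZm7uzMzMzMzMzMzRERERERERBERERERERGZmZmZmZmZmbu7MzMzMzMzMzNEREREREREEREREREREZmZmZmZmZmZu7szMzMzMzMzM0REREREREQRERERERERmZmZmZmZmZm7uzMzMzMzMzMzRERERERERBERERERERGZmZmZmZmZmbu7MzMzMzMzMzNEREREREREEREREREREZmZmZmZmZmfu7szMzMzMzMzM0REREREREQRERERERERmZmZmZmZmZ+7uzMzMzMzMzMzRERERERERBEREREREREZmZmZmZmZn7u7MzMzMzMzMzNEREREREREERERERERERmZmZmZmZmfu7szMzMzMzMzM0REREREREERERERERERGZmZmZmZmZ+7uzMzMzMzMzMzREREREREQREREREREREYiZmZmZmZn7u7MzMzMzMzMzNERERERERBERERERERERiIiIiIiJmfu7uzMzMzMzMzM0REREREREERERERERERGIiIiIiIiI27u7MzMzMzMzMzREREREREQREREREREREYiIiIiIiIjbu7szMzMzMzMzNERERERERBERERERERERiIiIiIiIiNu7uzMzMzMzMzM0REREREREERERERERERGIiIiIiIiI27u7MzMzMzMzMzREREREREQREREREREREYiIiIiIiIjaqqozMzMzMzMzNERERERERBERERERERERiIiIiIiIiNqqqjMzMzMzMzM0REREREREERERERERERGIiIiIiIiI2qqqMzMzMzMzMzREREREREQREREREREREYiIiIiIiIjaqqozMzMzMzMzNEREREREREERERERERERiIiIiIiIiNqqqqMzMzMzMzM0REREREREQRERERERERGIiIiIiIiI2qqqpVMzMzMzMzRERERERERBEREREREREYiIiIiIiIjaqqqlVVVVVVUzNEREREREREERERERERERiIiIiIiIiNqqqqVVVVVVVVVSIiIiIiREQRERERERERGIiIiIiIiI2qqqpVVVVVVVVVIiIiIiIiJBEREREREREYiIiIiIiIjaqqqlVVVVVVVVUiIiIiIiIiERERERERERiIiIiIiIiNqqqqVVVVVVVVUiIiIiIiIiIRERERERERGIiIiIiIiI2qqqpVVVVVVVVSIiIiIiIiIhEREREREREYiIiIiIiIjaqqqlVVVVVVVVIiIiIiIiIiERERERERERiIiIiIiIiNqqqqVVVVVVVVUiIiIiIiIiIhERERERERGIiIiIiIiI2qqqpVVVVVVVVSIiIiIiIiIiEREREREREYiIiIiIiIjaqqqlVVVVVVVVIiIiIiIiIiJ3cRERERERiIiIiIiIiNqqqqVVVVVVVVUiIiIiIiIiInd3d3d3dxGIiIiIiIiI2qqqpVVVVVVVVSIiIiIiIiIid3d3d3d3d2ZmZmZmaIjaqqqlVVVVVVVVIiIiIiIiIiJ3d3d3d3d3ZmZmZmZmaNqqqqVVVVVVVVUiIiIiIiIiInd3d3d3d3dmZmZmZmZm2qqqpVVVVVVVVSIiIiIiIiIid3d3d3d3d2ZmZmZmZmbaqqqlVVVVVVVVIiIiIiIiIiJ3d3d3d3d3ZmZmZmZmZmqqqqVVVVVVVVUiIiIiIiIiInd3d3d3d3ZmZmZmZmZmaqqqpVVVVVVVVSIiIiIiIiIiJ3d3d3d3dmZmZmZmZmZqqqqlVVVVVVVVIiIiIiIiIiInd3d3d3d2ZmZmZmZmZmqqqqVVVVVVVVUiIiIiIiIiIid3d3d3d3ZmZmZmZmZmaqqqpVVVVVVVVSIiIiIiIiIiJ3d3d3d3dmZmZmZmZmZqqqqlVVVVVVVVIiIiIiIiIiInd3d3d3d2ZmZmZmZmZmqqqqVVVVVVVVUiIiIiIiIiIid3d3d3d3ZmZmZmZmZmaqqqpVVVVVVVVSIiIiIiIiIiJ3d3d3d3dmZmZmZmZmZqqqqlVVVVVVVVIiIiIiIiIiInd3d3d3d2ZmZmZmZmZmqqqqVVVVVVVVUiIiIiIiIiIid3d3d3d3ZmZmZmZmZmaqqqpVVVVVVVVSIiIiIiIiIiJ3d3d3d3dmZmZmZmZmZqqqqlVVVVVVVVIiIiIiIiIiJ3d3d3d3d2ZmZmZmZmZmqqqqVVVVVVVVVSIiIiIiIiInd3d3d3d3ZmZmZmZmZmbu7u7MzMzMVVVVIiIiIiIiIid3d3d3d3dmZmZmZmZmZu7u7szMzMzMzMUiIiIiIiIiJ3d3d3d3d2ZmZmZmZmZm7u7uzMzMzMzMzCIiIiIiIiInd3d3d3d3ZmZmZmZmZmbu7uzMzMzMzMzMIiIiIiIiIid3d3d3d3dmZmZmZmZmZu7u7MzMzMzMzMwiIiIiIiIiJ3d3d3d3d2ZmZmZmZmZm"/>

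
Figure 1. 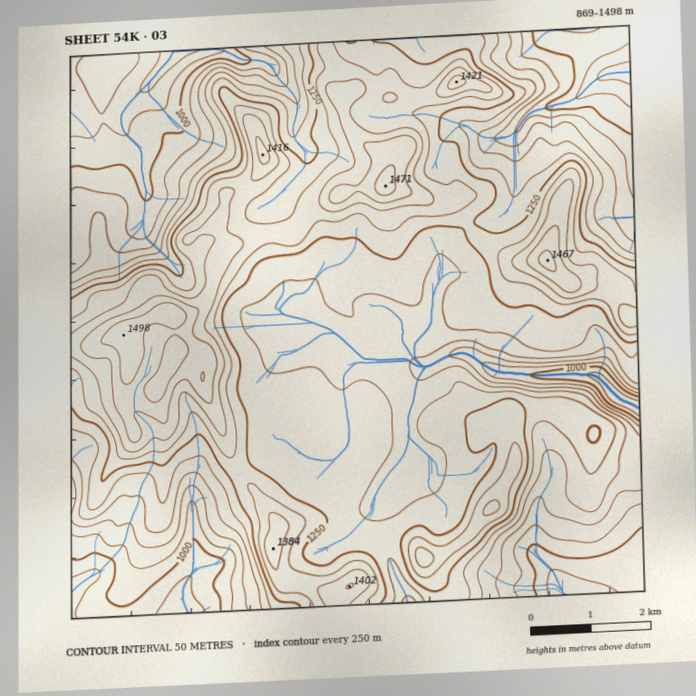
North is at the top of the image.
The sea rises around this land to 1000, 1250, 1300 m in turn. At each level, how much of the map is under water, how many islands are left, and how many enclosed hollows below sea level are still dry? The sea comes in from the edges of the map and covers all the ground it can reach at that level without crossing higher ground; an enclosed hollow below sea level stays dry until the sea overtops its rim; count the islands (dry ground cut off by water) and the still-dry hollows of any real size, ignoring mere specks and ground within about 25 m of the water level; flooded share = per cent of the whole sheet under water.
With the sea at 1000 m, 10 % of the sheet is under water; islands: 0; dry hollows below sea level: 0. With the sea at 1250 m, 65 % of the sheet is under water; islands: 1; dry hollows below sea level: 0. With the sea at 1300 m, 78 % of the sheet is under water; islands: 1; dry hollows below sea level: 0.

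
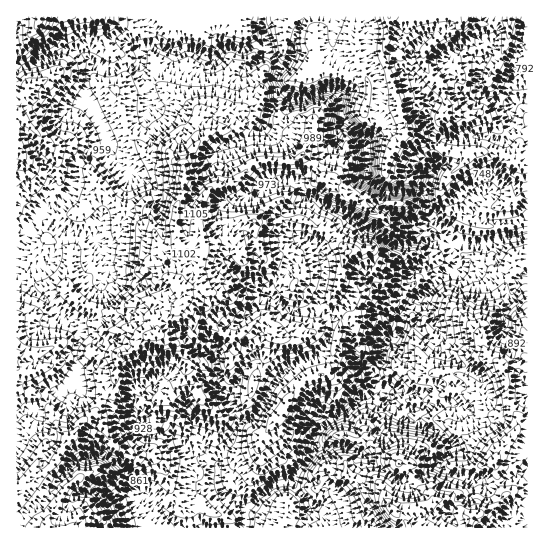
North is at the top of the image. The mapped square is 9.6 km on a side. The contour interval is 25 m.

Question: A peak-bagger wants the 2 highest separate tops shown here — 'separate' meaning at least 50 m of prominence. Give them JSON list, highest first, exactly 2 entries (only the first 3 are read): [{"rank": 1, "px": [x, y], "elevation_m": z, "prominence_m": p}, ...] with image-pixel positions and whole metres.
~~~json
[{"rank": 1, "px": [178, 286], "elevation_m": 1142, "prominence_m": 493}, {"rank": 2, "px": [391, 509], "elevation_m": 1087, "prominence_m": 316}]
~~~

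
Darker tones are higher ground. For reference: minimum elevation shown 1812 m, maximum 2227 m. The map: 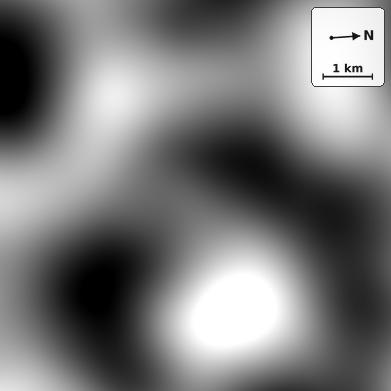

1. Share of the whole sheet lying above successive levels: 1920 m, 94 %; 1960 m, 85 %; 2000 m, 72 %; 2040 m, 56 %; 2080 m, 40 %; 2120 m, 24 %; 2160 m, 9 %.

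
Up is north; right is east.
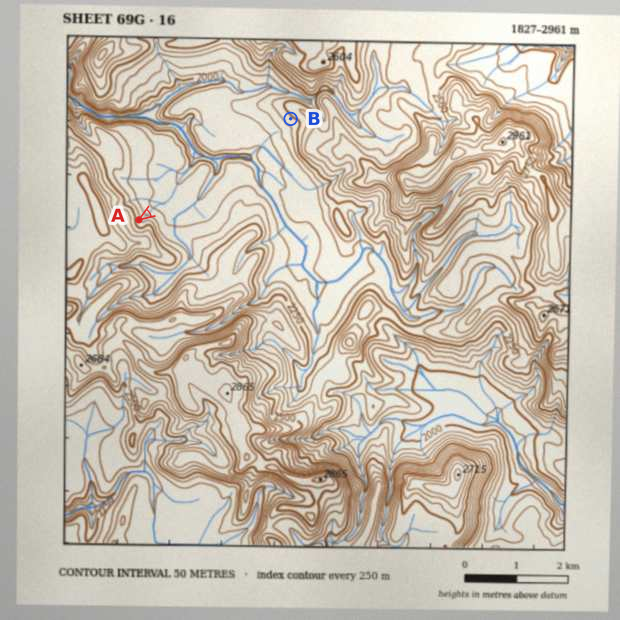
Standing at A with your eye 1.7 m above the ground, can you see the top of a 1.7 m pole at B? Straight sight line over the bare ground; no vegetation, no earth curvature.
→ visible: true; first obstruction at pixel None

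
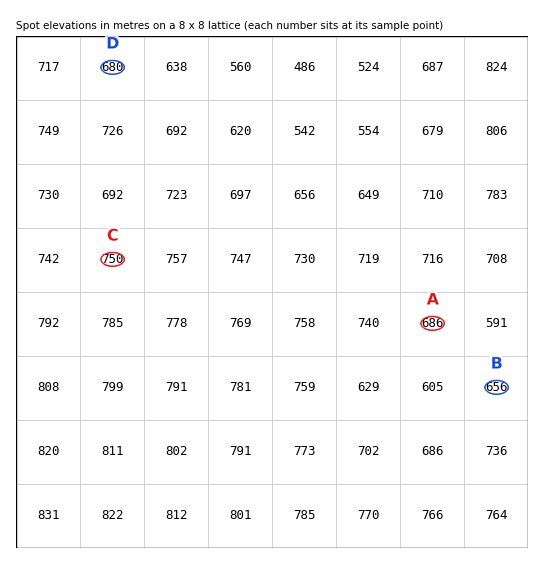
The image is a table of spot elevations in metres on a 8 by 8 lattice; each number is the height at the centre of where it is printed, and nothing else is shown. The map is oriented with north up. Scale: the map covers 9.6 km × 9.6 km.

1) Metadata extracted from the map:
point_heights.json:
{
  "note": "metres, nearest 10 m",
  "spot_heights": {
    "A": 690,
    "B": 660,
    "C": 750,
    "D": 680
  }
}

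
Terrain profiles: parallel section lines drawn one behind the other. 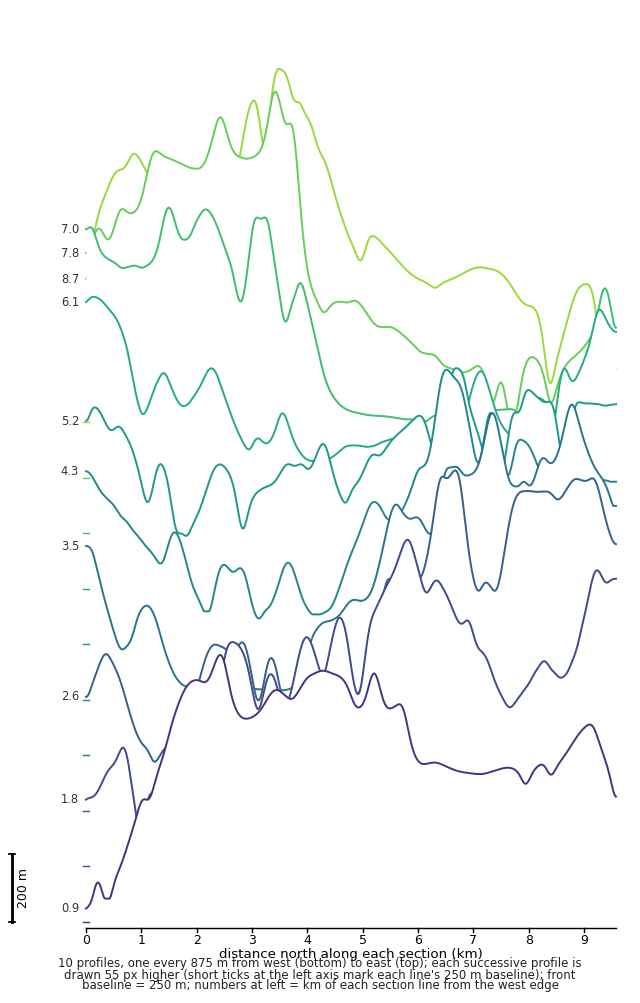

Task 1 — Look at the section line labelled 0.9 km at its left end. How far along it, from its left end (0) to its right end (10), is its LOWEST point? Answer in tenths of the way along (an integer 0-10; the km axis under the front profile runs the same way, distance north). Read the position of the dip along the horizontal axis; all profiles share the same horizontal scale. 0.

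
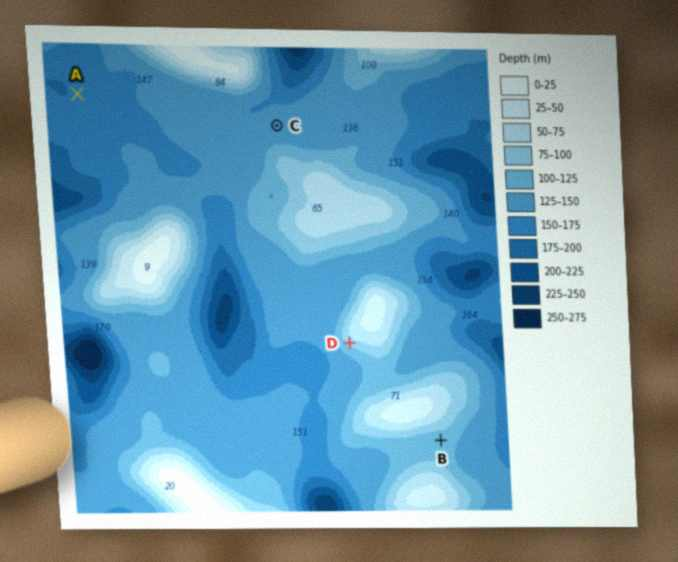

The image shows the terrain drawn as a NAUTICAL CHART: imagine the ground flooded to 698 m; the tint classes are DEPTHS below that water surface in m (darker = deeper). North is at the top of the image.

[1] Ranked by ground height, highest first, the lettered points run D B C A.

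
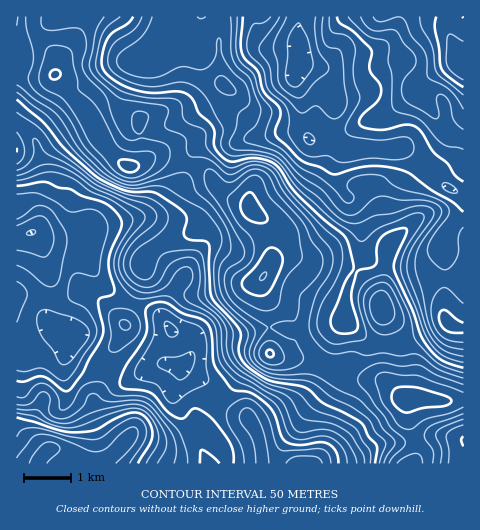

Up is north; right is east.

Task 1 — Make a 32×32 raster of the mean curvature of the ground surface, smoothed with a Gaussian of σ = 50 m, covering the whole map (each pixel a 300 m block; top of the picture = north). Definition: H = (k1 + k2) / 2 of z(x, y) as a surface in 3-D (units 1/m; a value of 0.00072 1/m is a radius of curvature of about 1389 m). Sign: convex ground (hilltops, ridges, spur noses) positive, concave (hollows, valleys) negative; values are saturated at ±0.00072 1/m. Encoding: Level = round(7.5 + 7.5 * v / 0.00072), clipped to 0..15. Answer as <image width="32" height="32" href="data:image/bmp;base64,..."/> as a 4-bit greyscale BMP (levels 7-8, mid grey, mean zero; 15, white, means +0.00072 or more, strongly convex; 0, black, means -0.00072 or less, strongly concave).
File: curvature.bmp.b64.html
<image width="32" height="32" href="data:image/bmp;base64,Qk12AgAAAAAAAHYAAAAoAAAAIAAAACAAAAABAAQAAAAAAAACAAATCwAAEwsAABAAAAAAAAAAAAAAABEREQAiIiIAMzMzAERERABVVVUAZmZmAHd3dwCIiIgAmZmZAKqqqgC7u7sAzMzMAN3d3QDu7u4A////AI2nmayFeXOsc5UxNkS8zJR7/7ed6qkm+XKLtDWFEohzrZRmjP+VbaVCbOhmWJyTIKgAZ5r9MohlA1qpeHZ8mboLwnlEmSTJeARWaJh4zrz/btGrcDdzZ0g2dUaqmbuqqklQiIgkZVZWa9yquYzHqohGY22adFc1m9/7q5t2dKpFaJUX2qZqYYuP5ZlIhES4JZhTEY75MzBEJkajMgiZxAGUN3XPxAVROKp3tFEv/rIGmKqJpEMr2r2qp6Zij/tjOKlo2SOel2e+3YSIcX74RmiWKKQ7/4IFzb+0jJNFtTZ4hll0XfuFBcUq2Z2nVLc2ZndZhUjrmpRWSYiJqjf8QiUBSIZDipq4J4iLt6lXz9UGklp1QyJWZEvavLhzaFn/hKVpchNDZ3Sc6qp2UDqGr+c0lzVYg3mZ2OqXSFV2hlQAlTIpv/t2XdP/5kha7Lh2Ochlit/+qH2CzsVHY1dmdlmieKzmSrhnEBJmE3MiElanMHie0lVZrYY1JCaJmIQopjV2v3K6ZVloeoh8aO23S4dXeup47uyHR63pWjJ4maw1i7l7yHVqlX31QktVhFvWBav7qVQzV3fr5zA6Z6dpp3xWy3QQNVh0uGiEJUeplUXuSLrKM1ZmVdgDZhmUZGZDuoqIqkZ2eHfrKFQowlk2ptqqNop5lmh2zCqkRsmulZi4"/>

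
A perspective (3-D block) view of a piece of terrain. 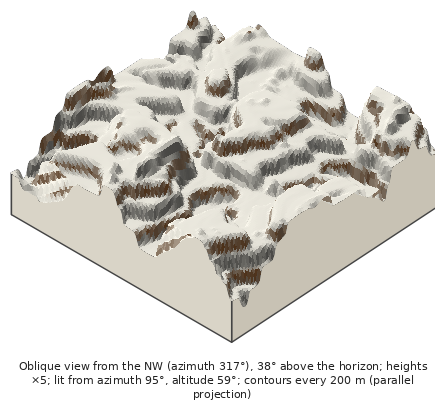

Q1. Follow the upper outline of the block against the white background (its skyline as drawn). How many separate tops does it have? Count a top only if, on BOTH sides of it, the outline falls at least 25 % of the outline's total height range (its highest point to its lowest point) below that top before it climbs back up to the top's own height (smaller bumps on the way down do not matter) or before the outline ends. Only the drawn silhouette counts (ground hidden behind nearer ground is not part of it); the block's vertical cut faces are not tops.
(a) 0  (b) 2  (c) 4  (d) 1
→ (d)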